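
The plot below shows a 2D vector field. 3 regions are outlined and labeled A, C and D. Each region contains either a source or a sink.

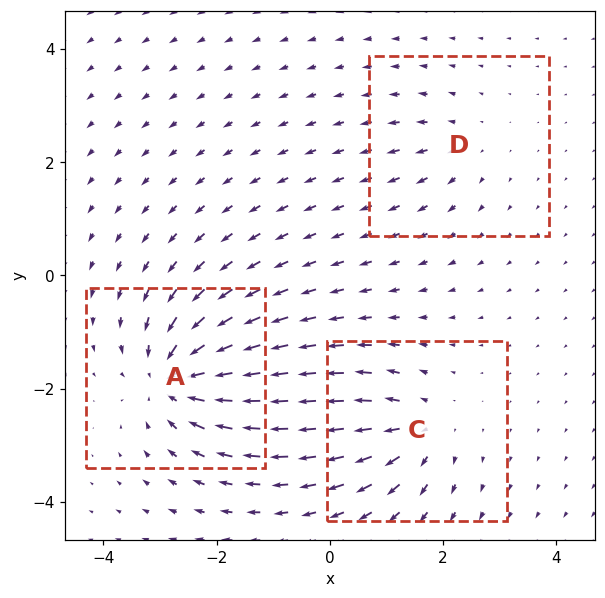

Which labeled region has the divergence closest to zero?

Divergence at each region's feature centre — A: about -6, C: about +4, D: about +2. Region D is closest to zero.

D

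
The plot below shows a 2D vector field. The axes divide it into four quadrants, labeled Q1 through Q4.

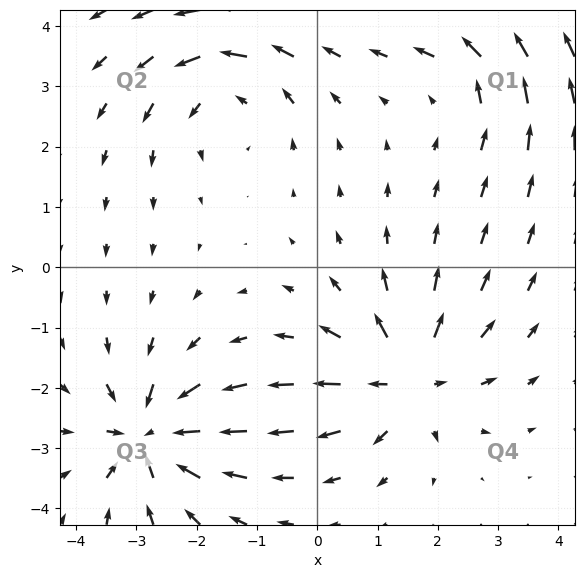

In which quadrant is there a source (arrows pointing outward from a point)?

The source sits at approximately (1.5, -1.8), which lies in quadrant Q4. The divergence there is about +5, positive as expected for a source.

Q4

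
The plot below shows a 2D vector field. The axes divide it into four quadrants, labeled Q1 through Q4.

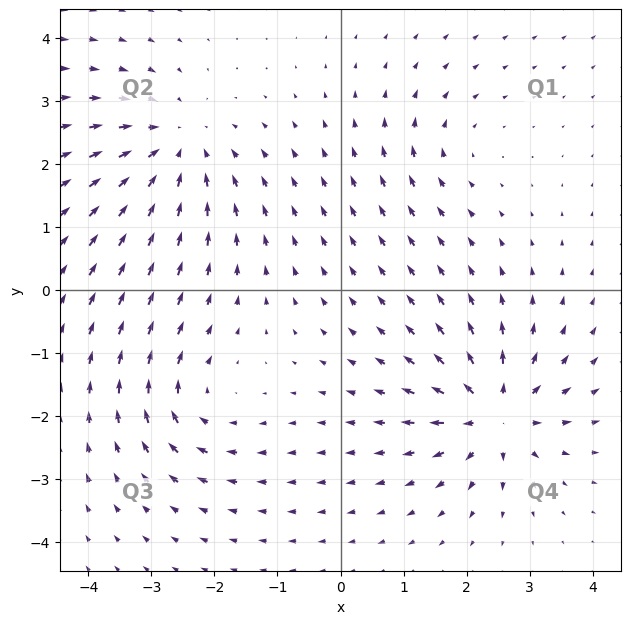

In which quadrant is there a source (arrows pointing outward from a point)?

The source sits at approximately (2.4, -2.0), which lies in quadrant Q4. The divergence there is about +6, positive as expected for a source.

Q4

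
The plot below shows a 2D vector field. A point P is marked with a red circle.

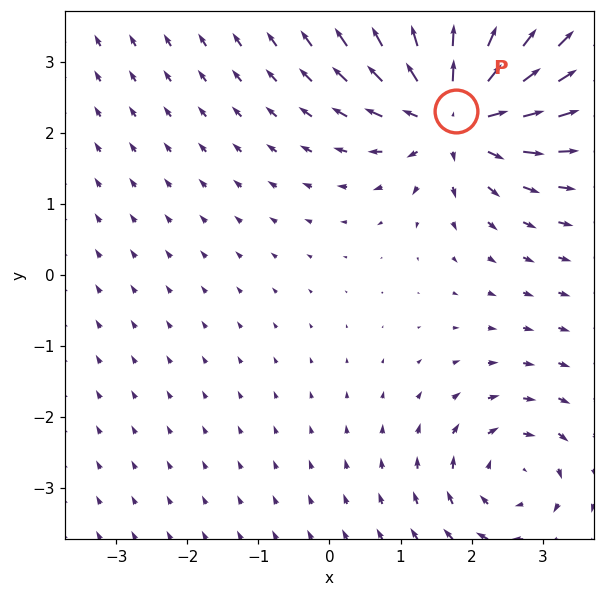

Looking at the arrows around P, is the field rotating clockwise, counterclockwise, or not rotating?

not rotating

Near P at (1.8, 2.3) the arrows show no circulation. The curl there is ≈0.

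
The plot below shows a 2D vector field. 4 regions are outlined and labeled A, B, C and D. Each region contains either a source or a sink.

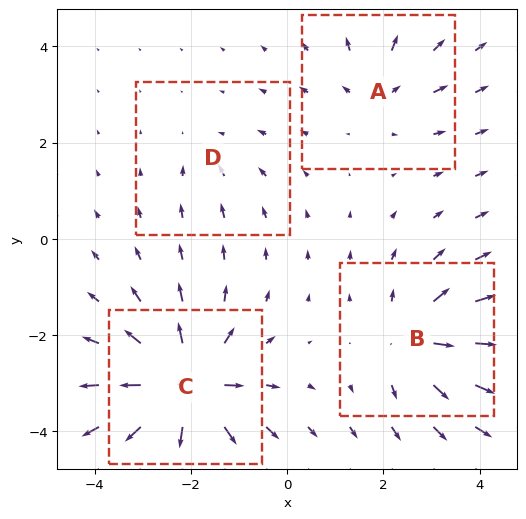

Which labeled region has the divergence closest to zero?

D

Divergence at each region's feature centre — A: about +4, B: about +6, C: about +9, D: about -2. Region D is closest to zero.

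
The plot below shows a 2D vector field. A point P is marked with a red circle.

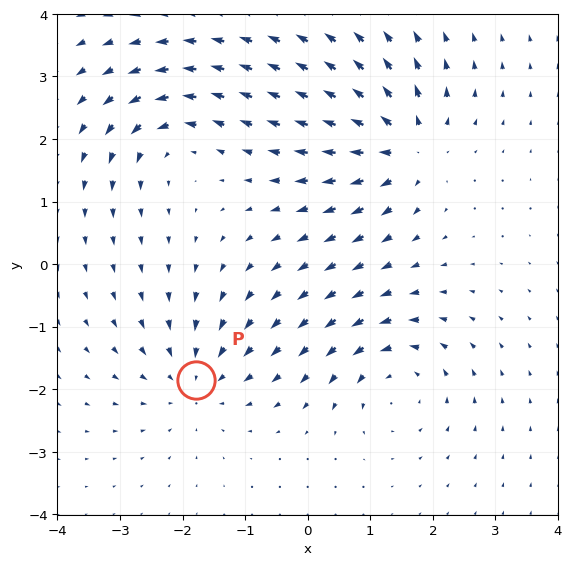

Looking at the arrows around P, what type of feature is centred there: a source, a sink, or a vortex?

sink

At P (-1.8, -1.8) the arrows converge inward. Divergence about -4, curl ≈0 — negative divergence with near-zero curl is a sink.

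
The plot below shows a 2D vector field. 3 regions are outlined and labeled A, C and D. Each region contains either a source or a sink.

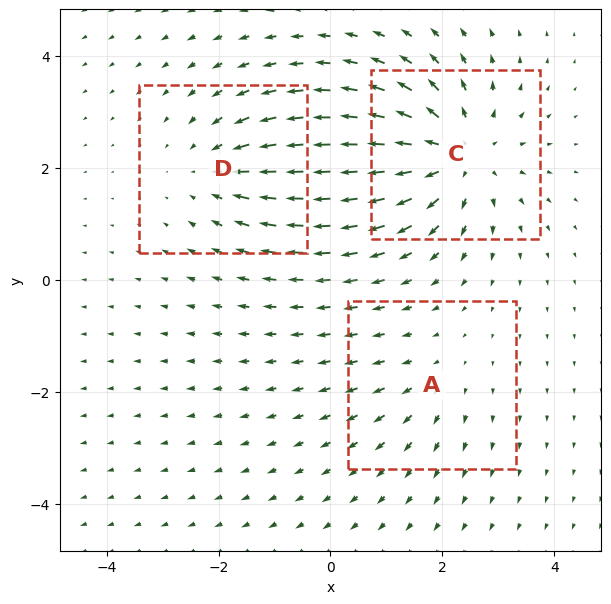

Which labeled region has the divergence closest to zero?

A

Divergence at each region's feature centre — A: about +2, C: about +4, D: about -3. Region A is closest to zero.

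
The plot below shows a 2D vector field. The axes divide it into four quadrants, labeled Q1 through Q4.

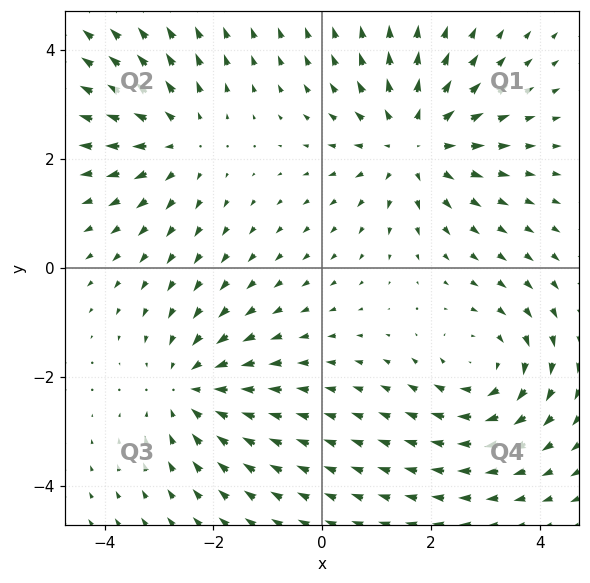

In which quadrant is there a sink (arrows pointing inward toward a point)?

Q3

The sink sits at approximately (-2.4, -2.2), which lies in quadrant Q3. The divergence there is about -3, negative as expected for a sink.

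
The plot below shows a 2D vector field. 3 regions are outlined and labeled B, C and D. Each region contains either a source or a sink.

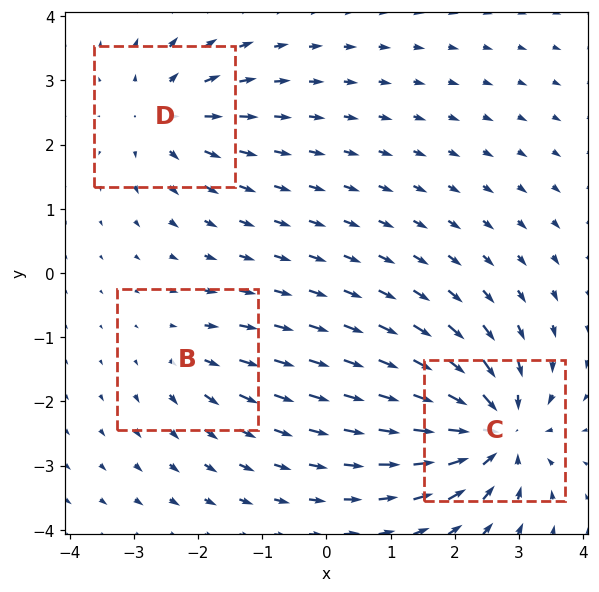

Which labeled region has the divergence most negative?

C

Divergence at each region's feature centre — B: about +2, C: about -6, D: about +4. Region C is most negative.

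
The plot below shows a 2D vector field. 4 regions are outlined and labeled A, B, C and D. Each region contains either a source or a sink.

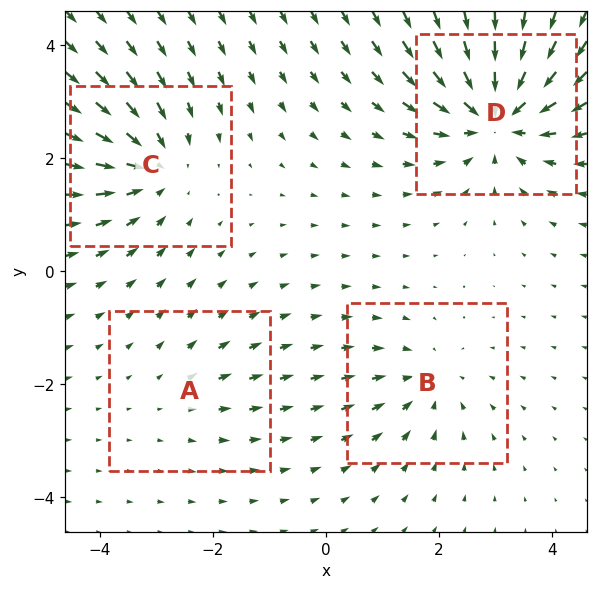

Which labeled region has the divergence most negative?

Divergence at each region's feature centre — A: about +2, B: about -3, C: about -5, D: about -7. Region D is most negative.

D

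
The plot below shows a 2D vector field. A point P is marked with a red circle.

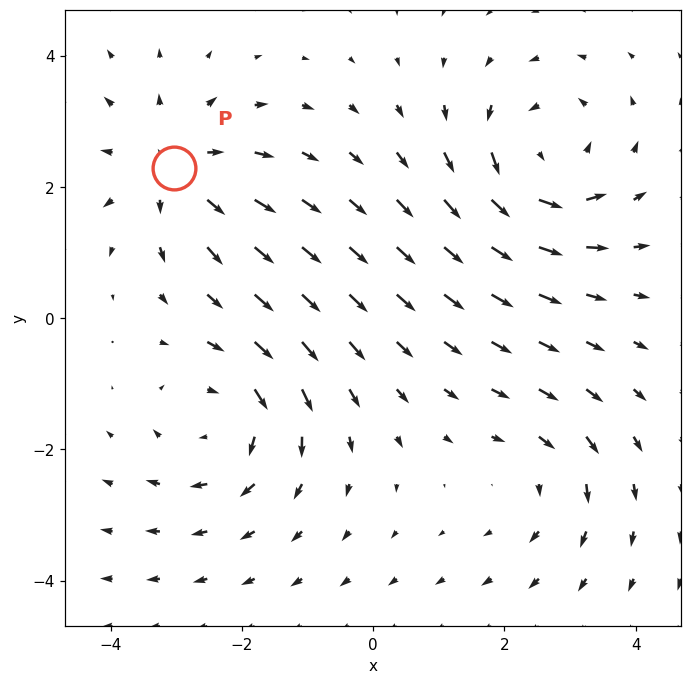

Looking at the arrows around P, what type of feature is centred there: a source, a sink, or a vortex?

At P (-3.0, 2.3) the arrows spread outward. Divergence about +4, curl ≈0 — positive divergence with near-zero curl is a source.

source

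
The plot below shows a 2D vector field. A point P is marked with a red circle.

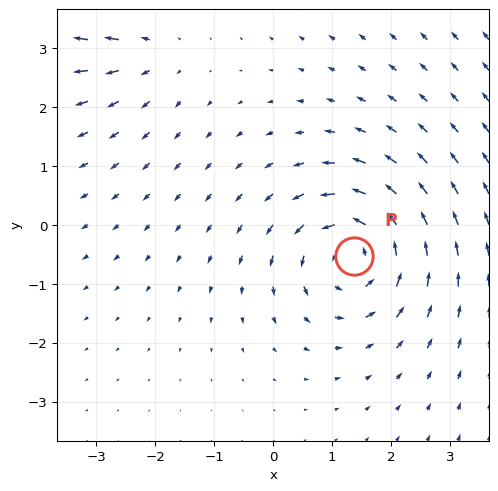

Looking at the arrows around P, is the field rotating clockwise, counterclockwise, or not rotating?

Near P at (1.4, -0.5) the arrows circulate counterclockwise. The curl (z-component) there is about +5; positive curl means counterclockwise rotation.

counterclockwise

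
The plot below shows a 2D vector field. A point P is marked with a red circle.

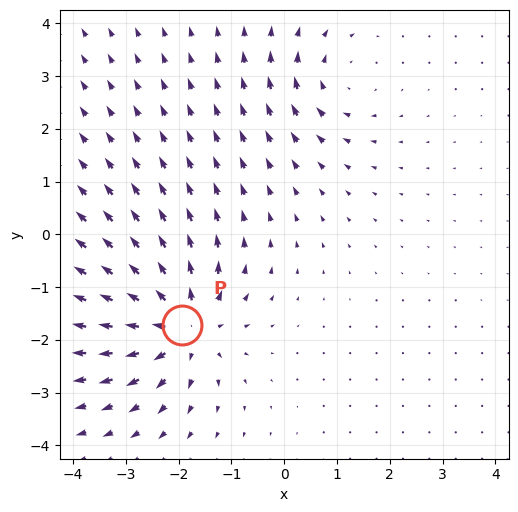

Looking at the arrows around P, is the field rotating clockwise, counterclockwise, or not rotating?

Near P at (-1.9, -1.7) the arrows show no circulation. The curl there is ≈0.

not rotating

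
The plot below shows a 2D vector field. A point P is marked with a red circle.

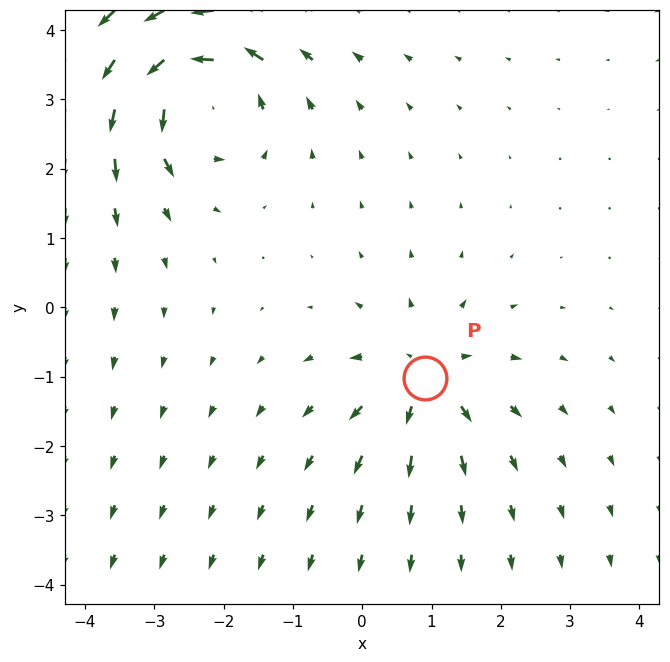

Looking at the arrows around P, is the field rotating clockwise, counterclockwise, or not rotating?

not rotating

Near P at (0.9, -1.0) the arrows show no circulation. The curl there is ≈0.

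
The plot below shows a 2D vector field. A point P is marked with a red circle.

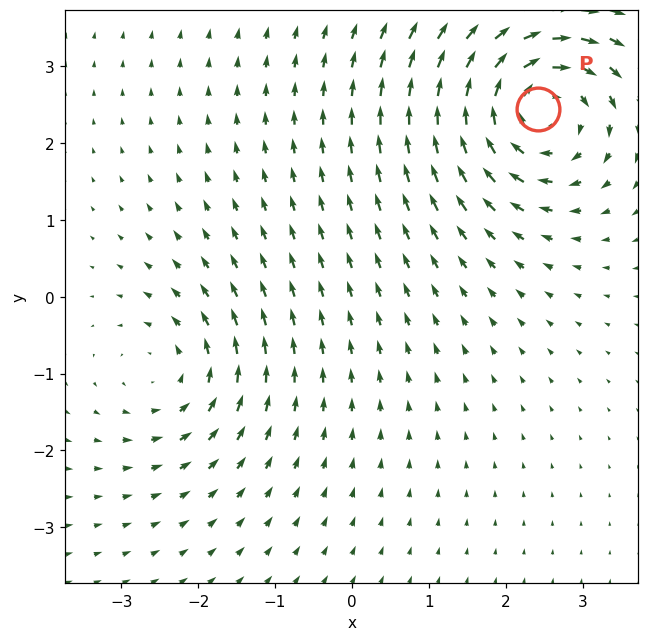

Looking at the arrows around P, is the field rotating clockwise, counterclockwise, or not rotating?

clockwise

Near P at (2.4, 2.4) the arrows circulate clockwise. The curl (z-component) there is about -5; negative curl means clockwise rotation.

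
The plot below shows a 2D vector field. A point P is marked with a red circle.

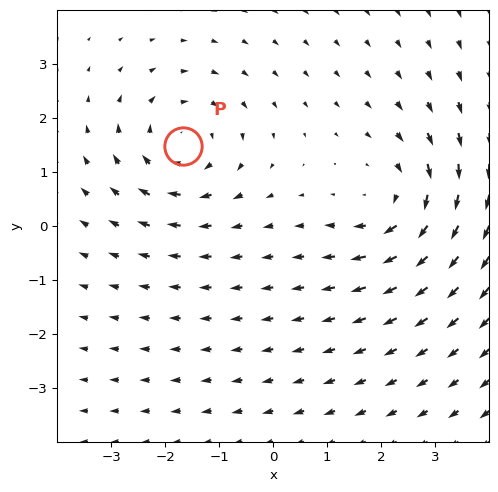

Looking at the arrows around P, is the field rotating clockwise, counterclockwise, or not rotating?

clockwise

Near P at (-1.7, 1.5) the arrows circulate clockwise. The curl (z-component) there is about -5; negative curl means clockwise rotation.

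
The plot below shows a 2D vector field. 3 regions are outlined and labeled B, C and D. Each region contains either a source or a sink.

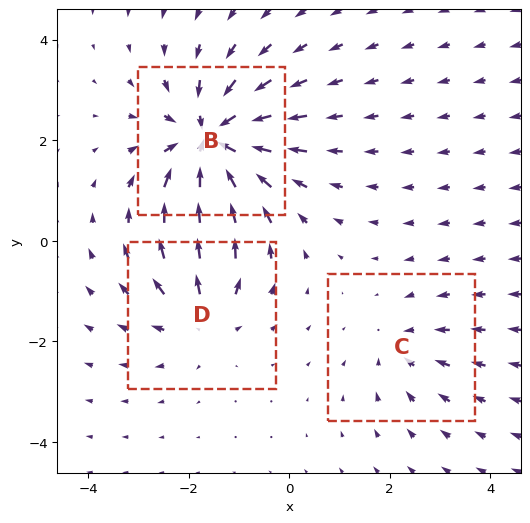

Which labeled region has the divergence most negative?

B

Divergence at each region's feature centre — B: about -6, C: about -2, D: about +3. Region B is most negative.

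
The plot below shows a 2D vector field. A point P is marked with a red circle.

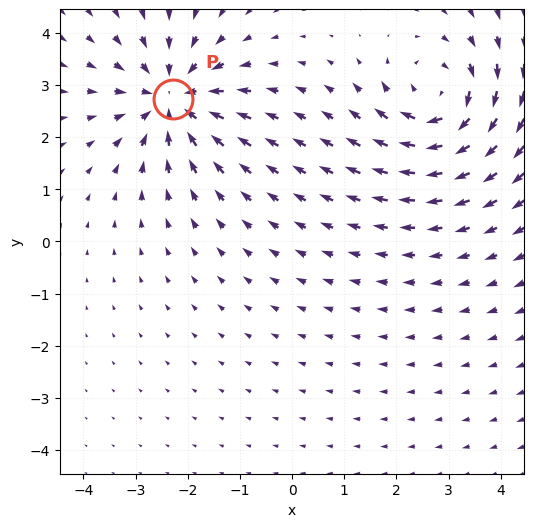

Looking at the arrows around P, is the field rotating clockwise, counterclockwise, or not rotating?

not rotating

Near P at (-2.3, 2.7) the arrows show no circulation. The curl there is ≈0.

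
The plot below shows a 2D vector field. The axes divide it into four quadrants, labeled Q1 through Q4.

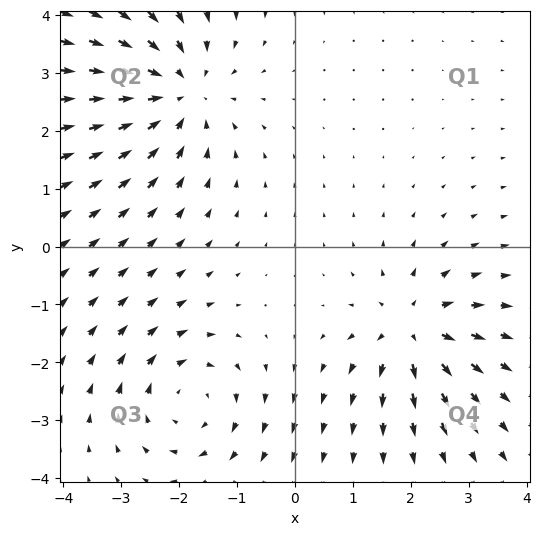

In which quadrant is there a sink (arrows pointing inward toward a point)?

Q2

The sink sits at approximately (-2.0, 2.7), which lies in quadrant Q2. The divergence there is about -4, negative as expected for a sink.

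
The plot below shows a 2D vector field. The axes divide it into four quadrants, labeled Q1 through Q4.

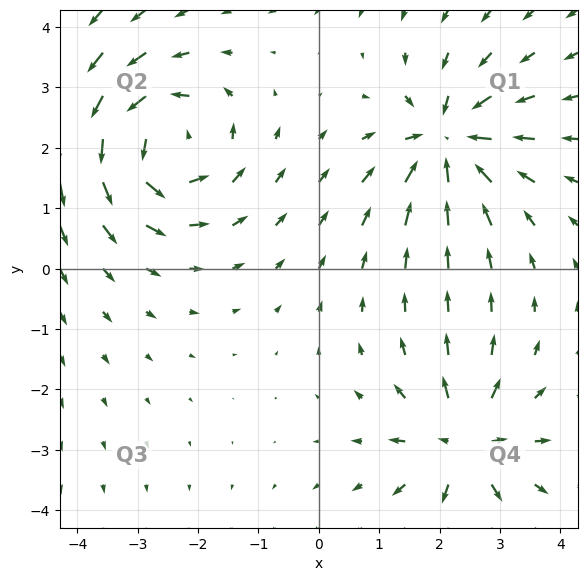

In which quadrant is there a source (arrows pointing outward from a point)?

The source sits at approximately (2.4, -2.9), which lies in quadrant Q4. The divergence there is about +4, positive as expected for a source.

Q4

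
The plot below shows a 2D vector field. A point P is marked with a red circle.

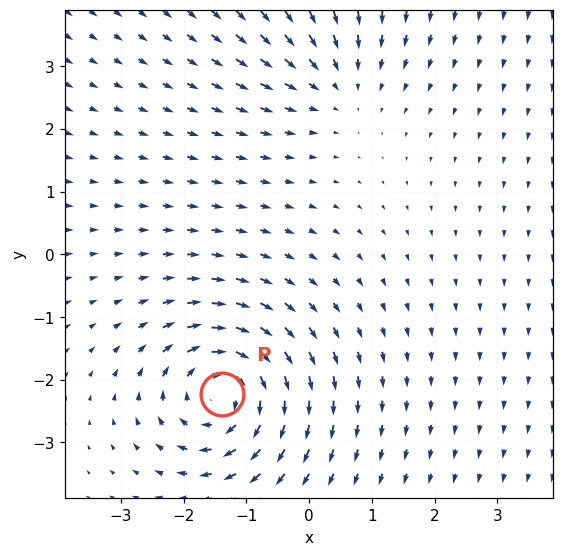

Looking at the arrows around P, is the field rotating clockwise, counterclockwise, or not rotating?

Near P at (-1.4, -2.2) the arrows circulate clockwise. The curl (z-component) there is about -5; negative curl means clockwise rotation.

clockwise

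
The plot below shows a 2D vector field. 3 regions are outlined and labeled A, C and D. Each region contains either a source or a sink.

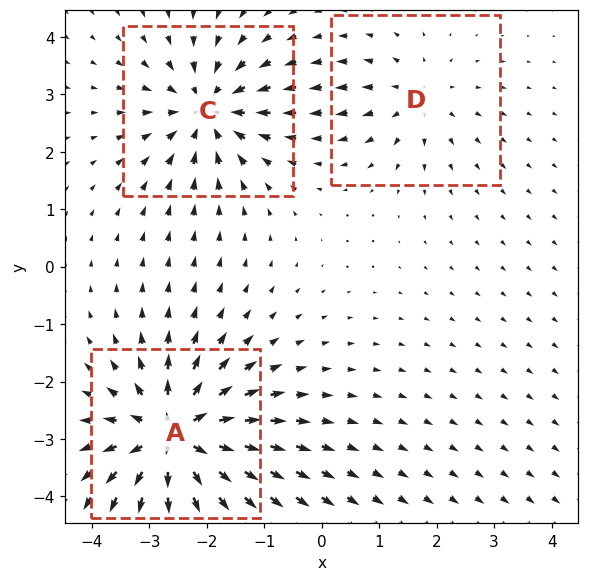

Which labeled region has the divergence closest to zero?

Divergence at each region's feature centre — A: about +6, C: about -4, D: about +2. Region D is closest to zero.

D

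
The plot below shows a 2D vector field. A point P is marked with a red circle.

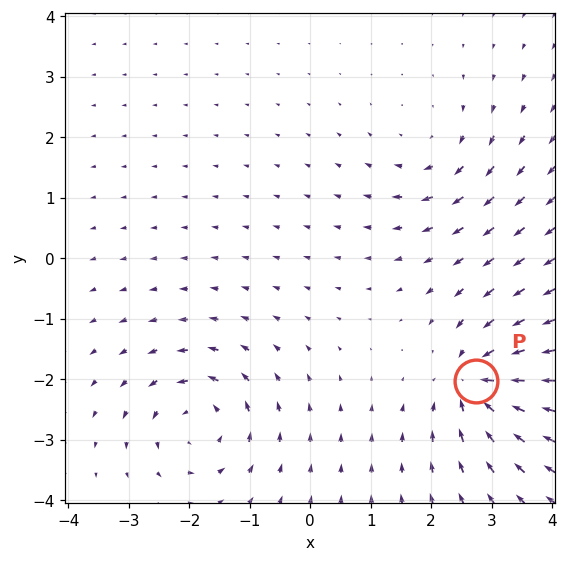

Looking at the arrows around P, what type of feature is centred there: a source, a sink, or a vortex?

At P (2.7, -2.0) the arrows converge inward. Divergence about -7, curl ≈0 — negative divergence with near-zero curl is a sink.

sink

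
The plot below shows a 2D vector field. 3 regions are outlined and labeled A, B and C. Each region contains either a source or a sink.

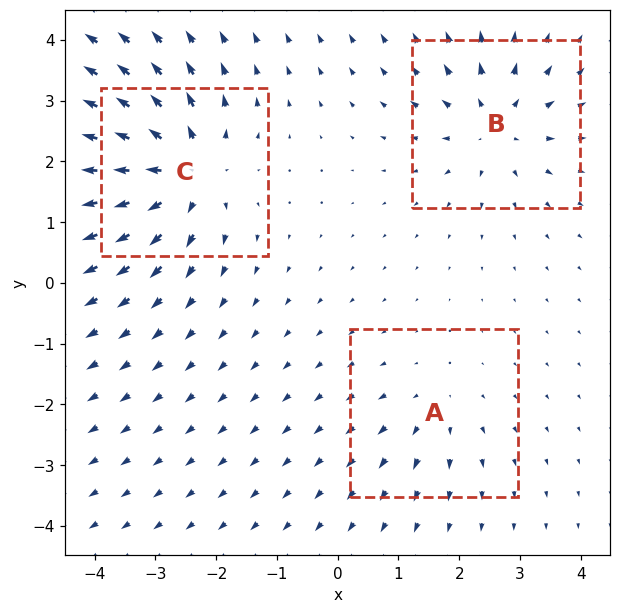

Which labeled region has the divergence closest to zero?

A

Divergence at each region's feature centre — A: about +2, B: about +4, C: about +5. Region A is closest to zero.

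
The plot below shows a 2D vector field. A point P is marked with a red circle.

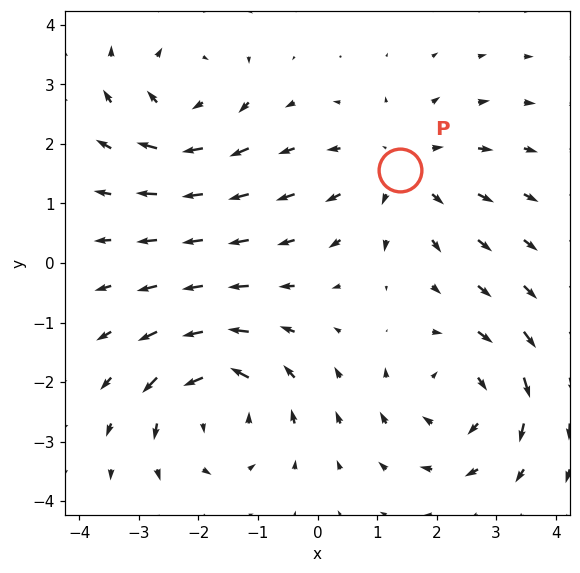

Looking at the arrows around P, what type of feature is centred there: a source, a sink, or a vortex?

At P (1.4, 1.6) the arrows spread outward. Divergence about +4, curl ≈0 — positive divergence with near-zero curl is a source.

source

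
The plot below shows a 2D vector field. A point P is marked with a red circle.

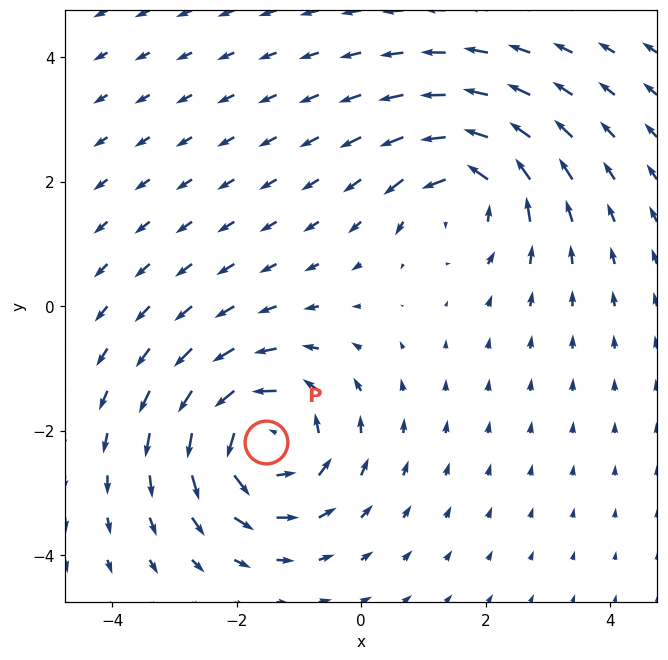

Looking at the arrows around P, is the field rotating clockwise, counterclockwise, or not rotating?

Near P at (-1.5, -2.2) the arrows circulate counterclockwise. The curl (z-component) there is about +5; positive curl means counterclockwise rotation.

counterclockwise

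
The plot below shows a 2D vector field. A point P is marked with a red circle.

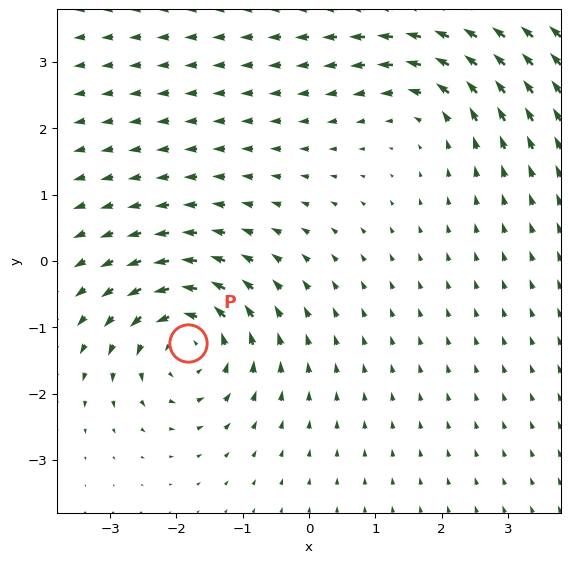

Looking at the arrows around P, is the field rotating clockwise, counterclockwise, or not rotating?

Near P at (-1.8, -1.2) the arrows circulate counterclockwise. The curl (z-component) there is about +5; positive curl means counterclockwise rotation.

counterclockwise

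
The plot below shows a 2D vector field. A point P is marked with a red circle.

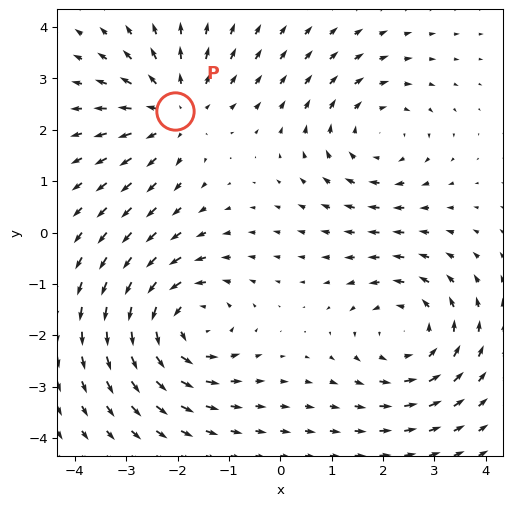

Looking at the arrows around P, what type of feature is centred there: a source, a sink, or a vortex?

At P (-2.0, 2.4) the arrows spread outward. Divergence about +3, curl ≈0 — positive divergence with near-zero curl is a source.

source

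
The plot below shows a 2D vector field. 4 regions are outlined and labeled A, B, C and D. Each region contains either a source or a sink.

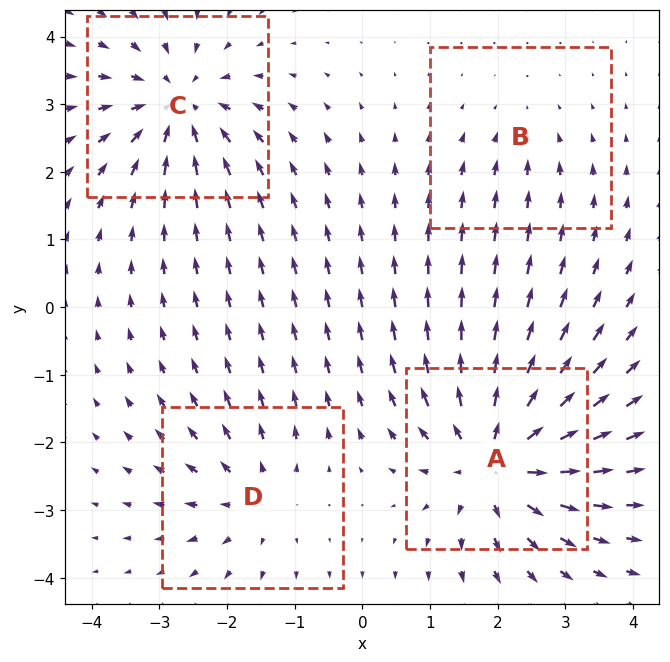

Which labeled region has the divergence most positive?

A

Divergence at each region's feature centre — A: about +7, B: about -2, C: about -6, D: about +4. Region A is most positive.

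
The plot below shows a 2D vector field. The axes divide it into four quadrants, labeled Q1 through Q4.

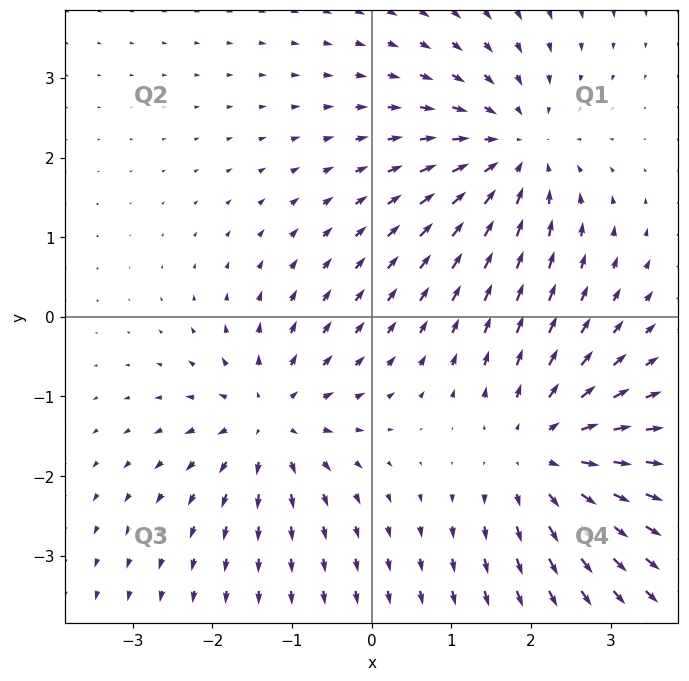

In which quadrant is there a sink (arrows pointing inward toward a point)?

Q1

The sink sits at approximately (1.8, 2.1), which lies in quadrant Q1. The divergence there is about -5, negative as expected for a sink.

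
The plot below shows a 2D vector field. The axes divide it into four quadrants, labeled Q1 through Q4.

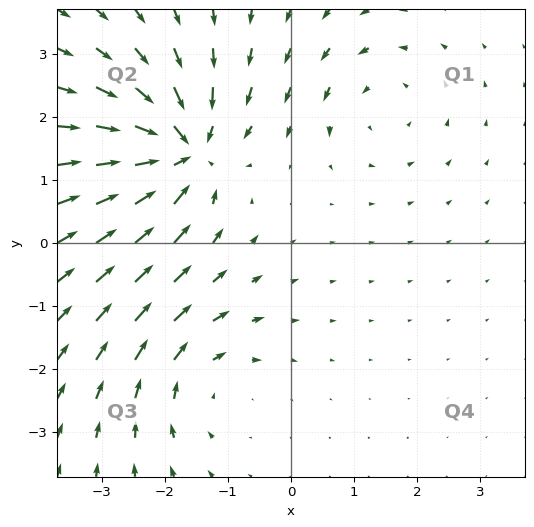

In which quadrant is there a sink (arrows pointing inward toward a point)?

Q2

The sink sits at approximately (-1.7, 1.5), which lies in quadrant Q2. The divergence there is about -6, negative as expected for a sink.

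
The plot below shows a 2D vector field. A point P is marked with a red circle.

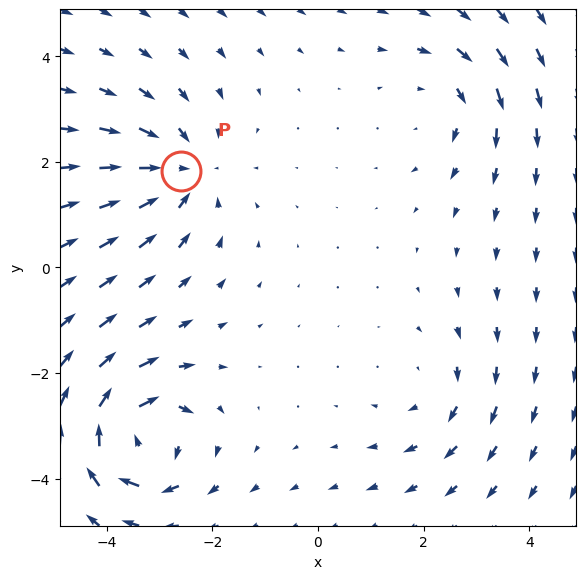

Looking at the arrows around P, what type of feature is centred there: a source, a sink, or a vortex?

At P (-2.6, 1.8) the arrows converge inward. Divergence about -4, curl ≈0 — negative divergence with near-zero curl is a sink.

sink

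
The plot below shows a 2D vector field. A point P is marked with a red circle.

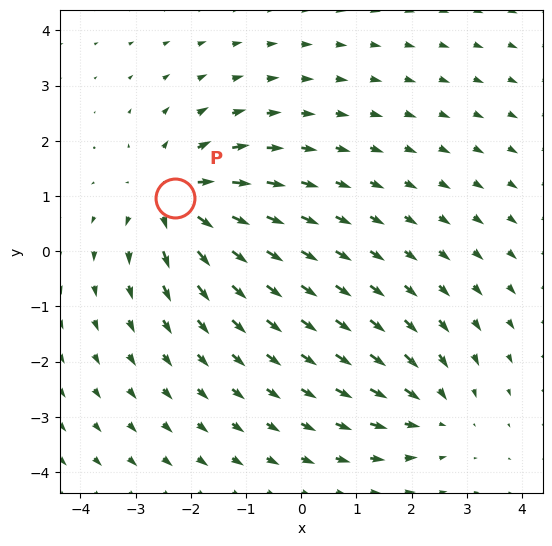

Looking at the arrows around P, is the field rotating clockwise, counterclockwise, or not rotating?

not rotating

Near P at (-2.3, 1.0) the arrows show no circulation. The curl there is ≈0.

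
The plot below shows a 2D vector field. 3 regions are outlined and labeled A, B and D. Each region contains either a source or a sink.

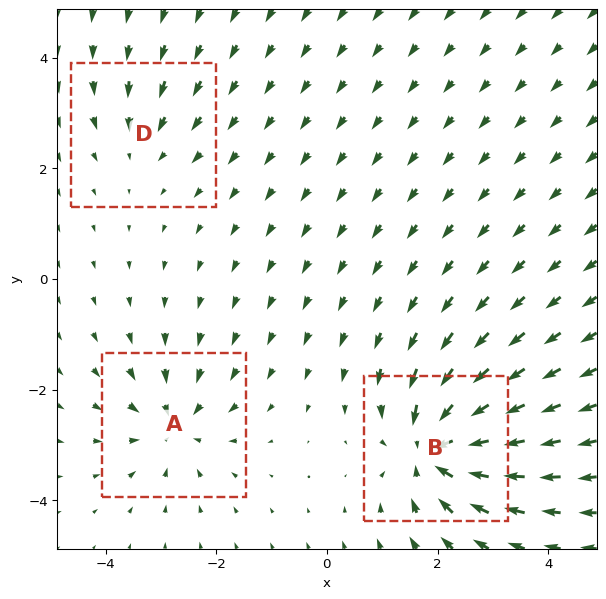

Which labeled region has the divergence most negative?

B

Divergence at each region's feature centre — A: about -4, B: about -6, D: about -2. Region B is most negative.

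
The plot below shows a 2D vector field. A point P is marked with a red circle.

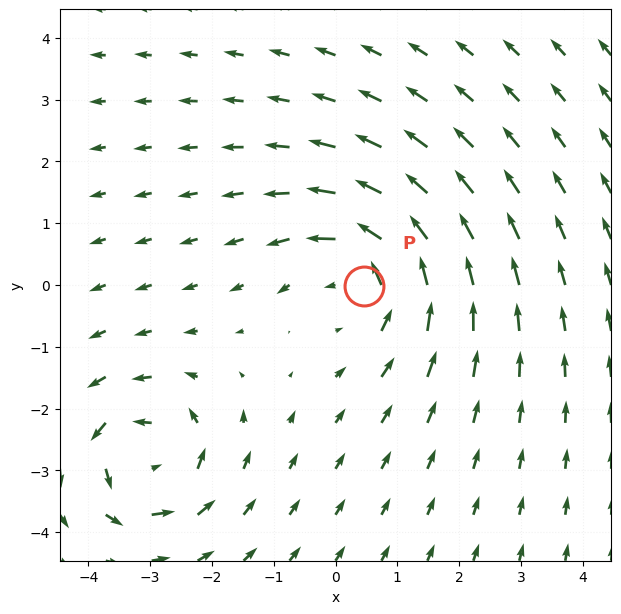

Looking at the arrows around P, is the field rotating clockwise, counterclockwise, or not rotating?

Near P at (0.5, -0.0) the arrows circulate counterclockwise. The curl (z-component) there is about +3; positive curl means counterclockwise rotation.

counterclockwise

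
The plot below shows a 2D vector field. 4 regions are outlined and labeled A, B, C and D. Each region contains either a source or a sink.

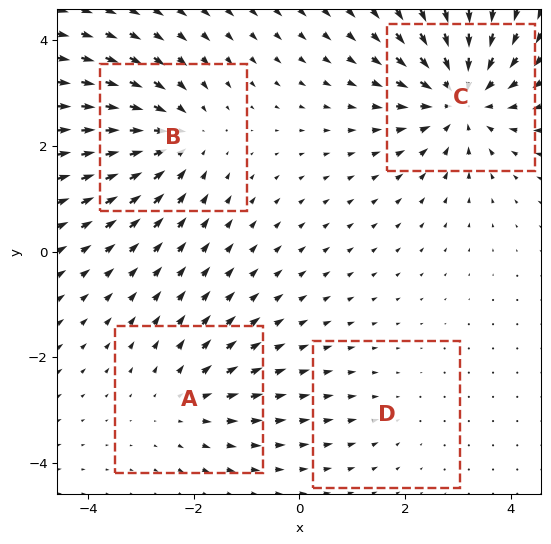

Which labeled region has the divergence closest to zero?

Divergence at each region's feature centre — A: about +3, B: about -5, C: about -6, D: about -2. Region D is closest to zero.

D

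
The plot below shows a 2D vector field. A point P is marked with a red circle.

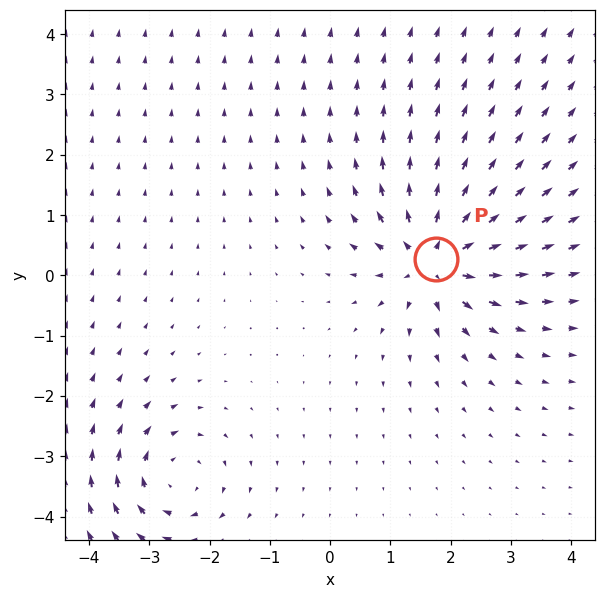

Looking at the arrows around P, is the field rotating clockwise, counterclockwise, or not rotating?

not rotating

Near P at (1.7, 0.3) the arrows show no circulation. The curl there is ≈0.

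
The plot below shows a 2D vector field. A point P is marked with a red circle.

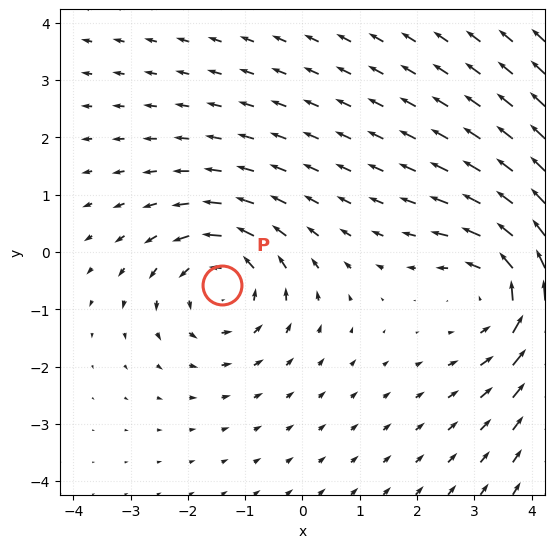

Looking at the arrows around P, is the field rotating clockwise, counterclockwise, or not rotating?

counterclockwise

Near P at (-1.4, -0.6) the arrows circulate counterclockwise. The curl (z-component) there is about +3; positive curl means counterclockwise rotation.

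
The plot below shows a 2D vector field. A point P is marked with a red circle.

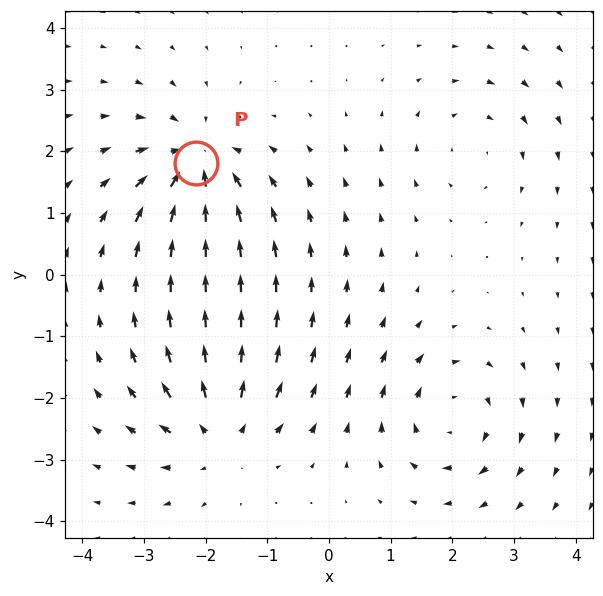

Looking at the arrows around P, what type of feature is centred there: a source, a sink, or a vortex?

sink

At P (-2.2, 1.8) the arrows converge inward. Divergence about -6, curl ≈0 — negative divergence with near-zero curl is a sink.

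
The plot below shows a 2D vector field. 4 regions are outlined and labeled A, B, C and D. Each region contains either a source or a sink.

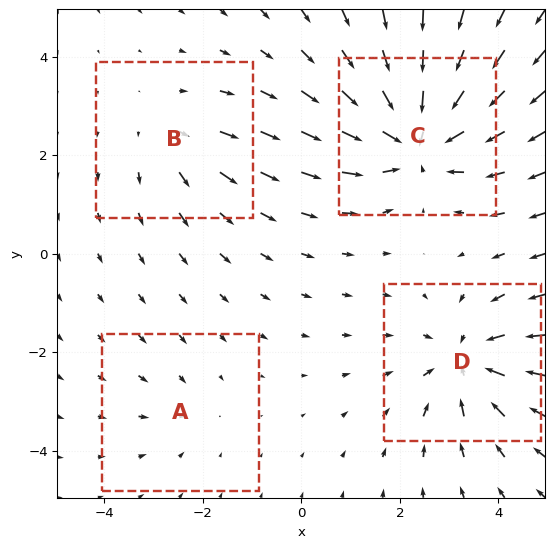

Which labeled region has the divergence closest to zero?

Divergence at each region's feature centre — A: about -2, B: about +3, C: about -6, D: about -5. Region A is closest to zero.

A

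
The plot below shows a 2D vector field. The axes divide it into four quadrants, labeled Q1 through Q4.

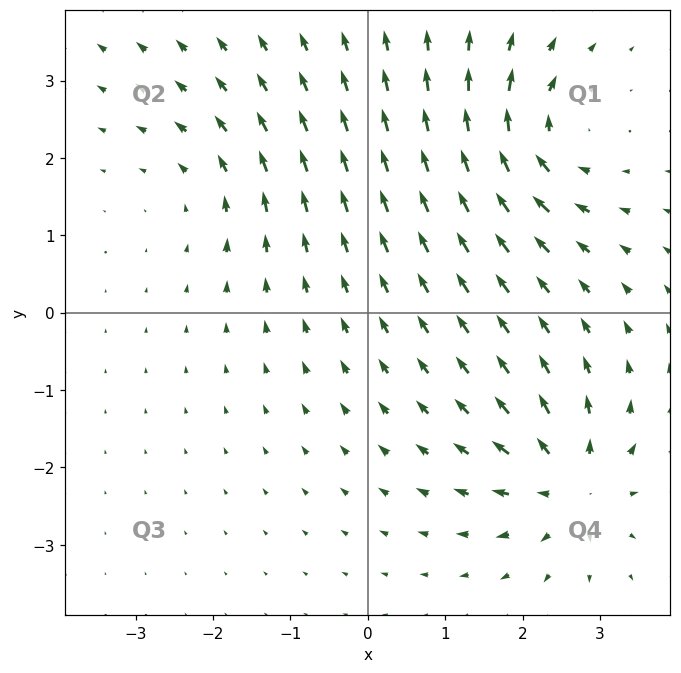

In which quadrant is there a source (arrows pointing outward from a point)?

The source sits at approximately (2.6, -2.2), which lies in quadrant Q4. The divergence there is about +6, positive as expected for a source.

Q4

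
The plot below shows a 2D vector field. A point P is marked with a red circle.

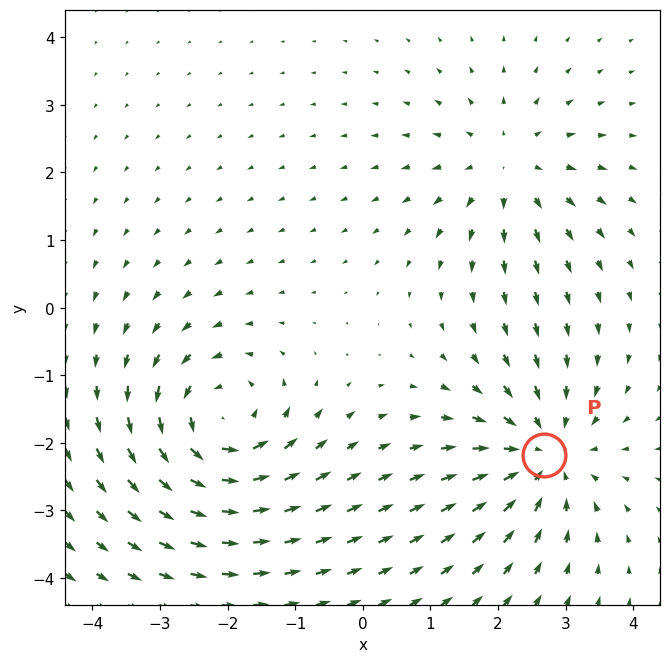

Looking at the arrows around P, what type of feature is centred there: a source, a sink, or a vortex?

At P (2.7, -2.2) the arrows converge inward. Divergence about -4, curl ≈0 — negative divergence with near-zero curl is a sink.

sink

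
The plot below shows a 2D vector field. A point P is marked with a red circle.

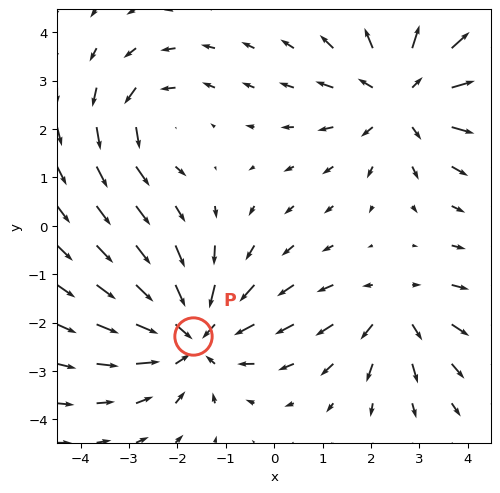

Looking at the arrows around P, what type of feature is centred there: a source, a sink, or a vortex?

sink

At P (-1.7, -2.3) the arrows converge inward. Divergence about -4, curl ≈0 — negative divergence with near-zero curl is a sink.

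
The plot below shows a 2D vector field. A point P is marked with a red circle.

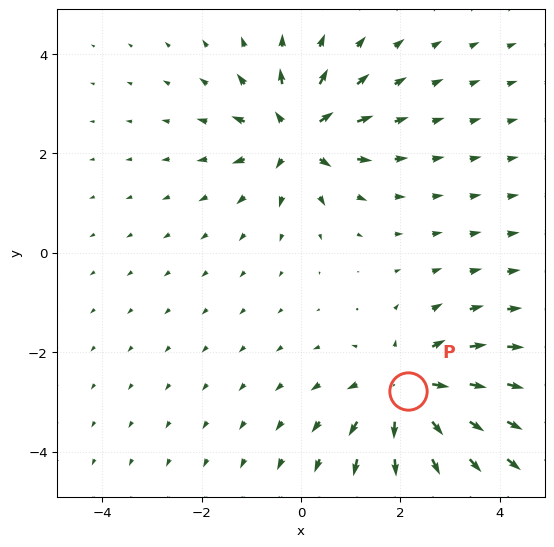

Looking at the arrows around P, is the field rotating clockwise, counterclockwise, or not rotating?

Near P at (2.2, -2.8) the arrows show no circulation. The curl there is ≈0.

not rotating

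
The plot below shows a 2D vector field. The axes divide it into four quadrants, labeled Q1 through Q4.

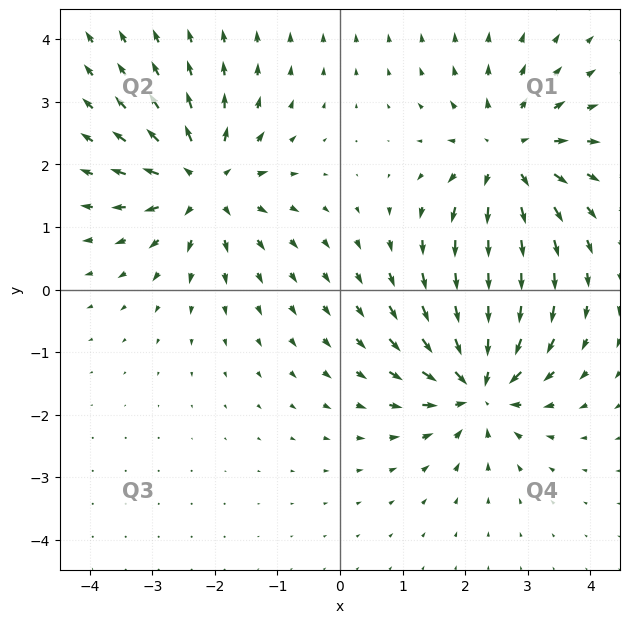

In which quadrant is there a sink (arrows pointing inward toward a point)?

Q4

The sink sits at approximately (2.2, -1.5), which lies in quadrant Q4. The divergence there is about -6, negative as expected for a sink.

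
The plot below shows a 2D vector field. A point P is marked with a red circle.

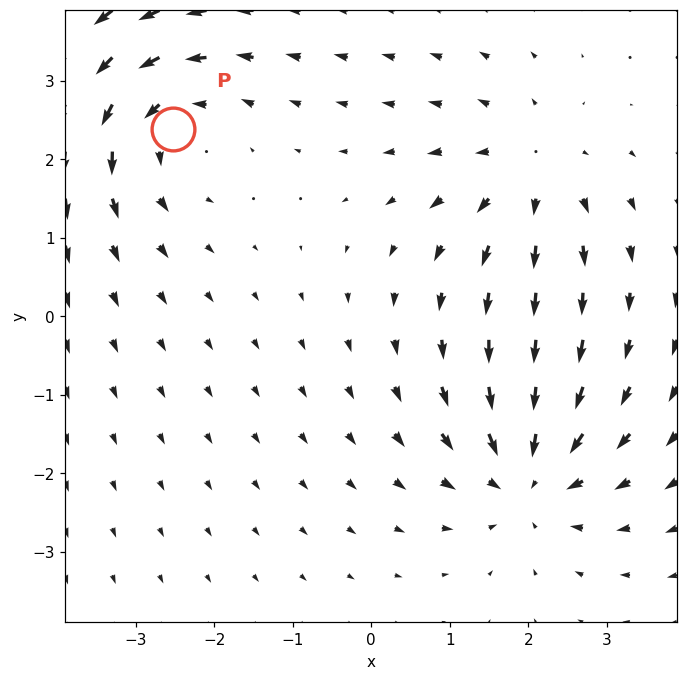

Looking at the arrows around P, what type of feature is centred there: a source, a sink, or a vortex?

vortex

At P (-2.5, 2.4) the arrows circulate counterclockwise. Divergence ≈0, curl about +3 — near-zero divergence with nonzero curl is a vortex.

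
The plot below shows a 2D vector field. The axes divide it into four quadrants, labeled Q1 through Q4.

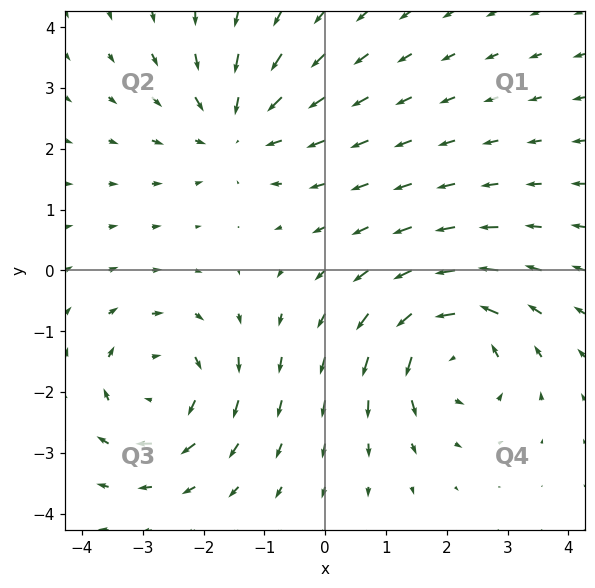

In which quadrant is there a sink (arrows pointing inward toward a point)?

The sink sits at approximately (-1.4, 2.3), which lies in quadrant Q2. The divergence there is about -3, negative as expected for a sink.

Q2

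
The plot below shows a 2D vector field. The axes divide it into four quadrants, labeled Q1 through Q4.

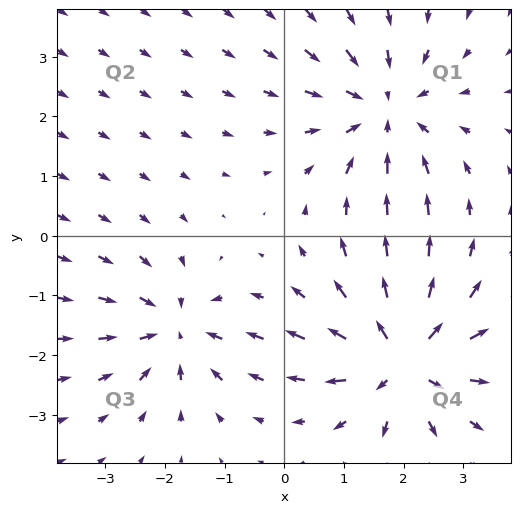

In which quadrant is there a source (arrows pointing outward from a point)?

The source sits at approximately (2.0, -2.1), which lies in quadrant Q4. The divergence there is about +6, positive as expected for a source.

Q4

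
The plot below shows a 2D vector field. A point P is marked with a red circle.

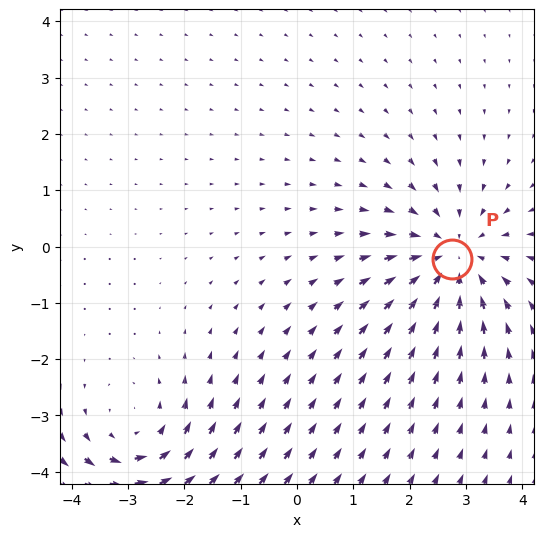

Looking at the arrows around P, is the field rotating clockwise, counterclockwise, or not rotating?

Near P at (2.8, -0.2) the arrows show no circulation. The curl there is ≈0.

not rotating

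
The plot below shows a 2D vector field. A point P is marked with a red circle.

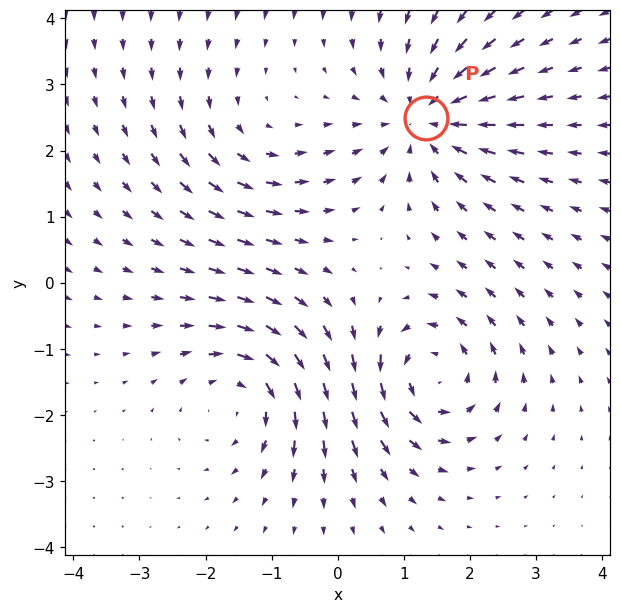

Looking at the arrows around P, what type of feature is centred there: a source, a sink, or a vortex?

sink

At P (1.3, 2.5) the arrows converge inward. Divergence about -5, curl ≈0 — negative divergence with near-zero curl is a sink.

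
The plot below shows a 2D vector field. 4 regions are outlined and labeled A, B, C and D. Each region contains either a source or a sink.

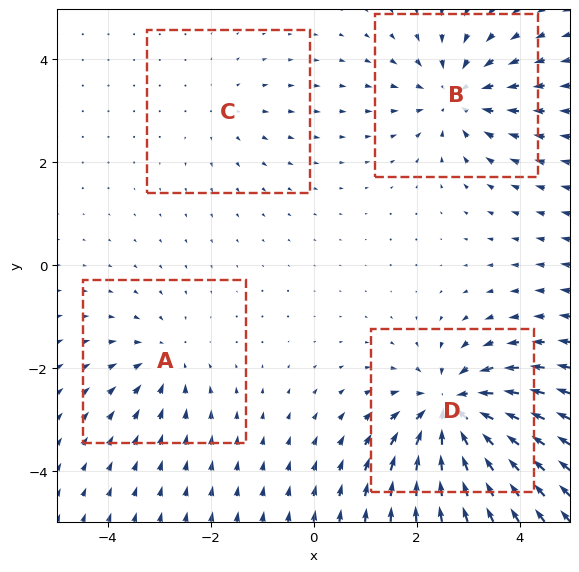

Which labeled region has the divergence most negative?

D

Divergence at each region's feature centre — A: about -4, B: about -5, C: about +2, D: about -8. Region D is most negative.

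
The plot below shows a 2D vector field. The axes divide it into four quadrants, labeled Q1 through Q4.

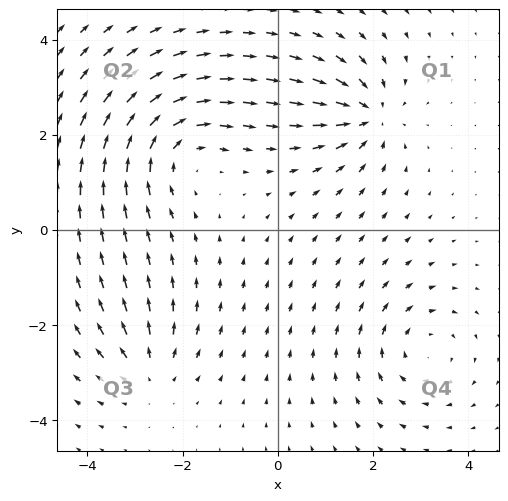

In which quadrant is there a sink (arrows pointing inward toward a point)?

The sink sits at approximately (1.9, 2.4), which lies in quadrant Q1. The divergence there is about -5, negative as expected for a sink.

Q1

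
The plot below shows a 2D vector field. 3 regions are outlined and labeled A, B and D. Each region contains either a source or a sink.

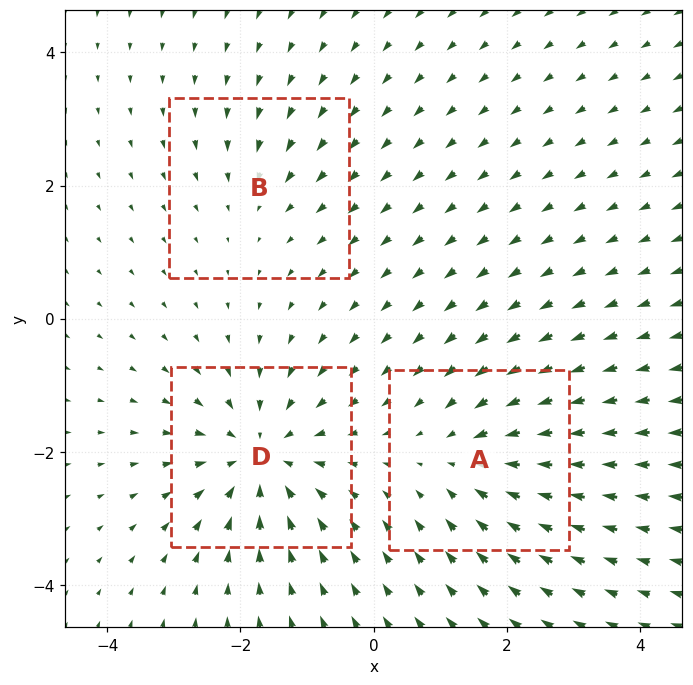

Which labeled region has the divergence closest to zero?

B

Divergence at each region's feature centre — A: about -3, B: about -2, D: about -4. Region B is closest to zero.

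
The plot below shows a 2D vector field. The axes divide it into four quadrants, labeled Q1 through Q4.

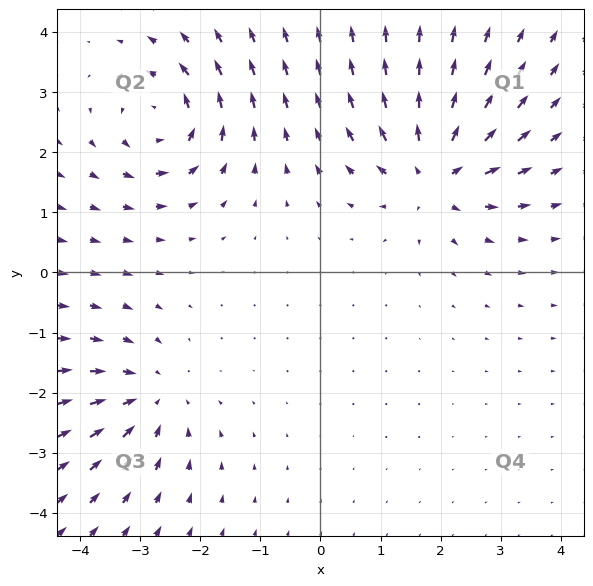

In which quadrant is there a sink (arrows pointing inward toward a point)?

Q3

The sink sits at approximately (-2.8, -2.1), which lies in quadrant Q3. The divergence there is about -3, negative as expected for a sink.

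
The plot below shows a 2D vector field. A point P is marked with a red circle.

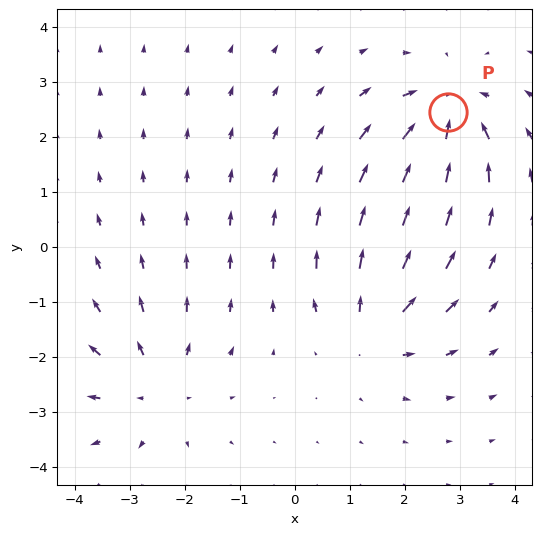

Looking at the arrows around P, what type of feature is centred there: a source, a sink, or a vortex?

sink

At P (2.8, 2.4) the arrows converge inward. Divergence about -5, curl ≈0 — negative divergence with near-zero curl is a sink.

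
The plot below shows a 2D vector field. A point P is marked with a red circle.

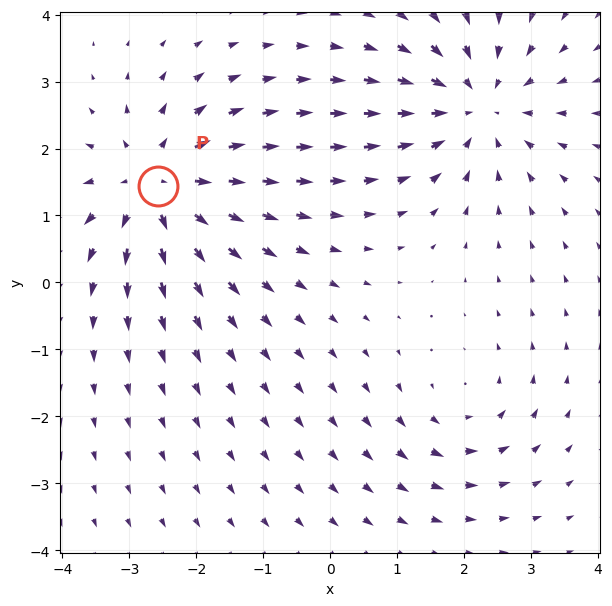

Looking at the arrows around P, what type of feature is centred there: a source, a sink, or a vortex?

At P (-2.6, 1.4) the arrows spread outward. Divergence about +5, curl ≈0 — positive divergence with near-zero curl is a source.

source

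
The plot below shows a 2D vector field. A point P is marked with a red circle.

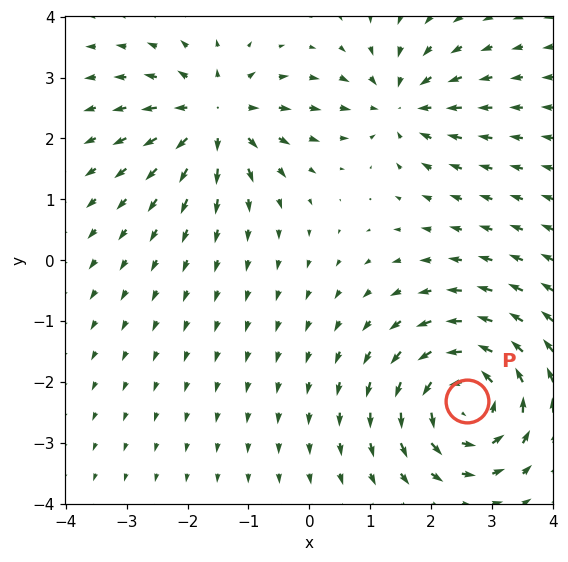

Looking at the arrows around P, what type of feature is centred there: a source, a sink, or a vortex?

At P (2.6, -2.3) the arrows circulate counterclockwise. Divergence ≈0, curl about +5 — near-zero divergence with nonzero curl is a vortex.

vortex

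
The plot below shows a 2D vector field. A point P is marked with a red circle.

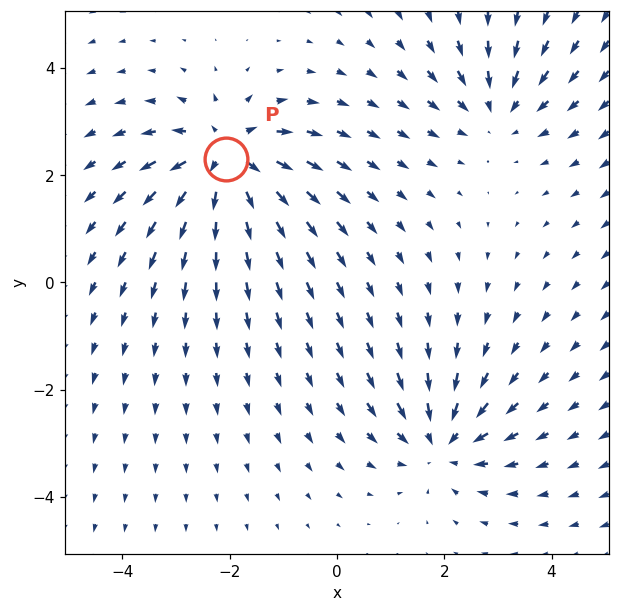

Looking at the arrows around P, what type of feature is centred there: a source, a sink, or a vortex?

At P (-2.1, 2.3) the arrows spread outward. Divergence about +6, curl ≈0 — positive divergence with near-zero curl is a source.

source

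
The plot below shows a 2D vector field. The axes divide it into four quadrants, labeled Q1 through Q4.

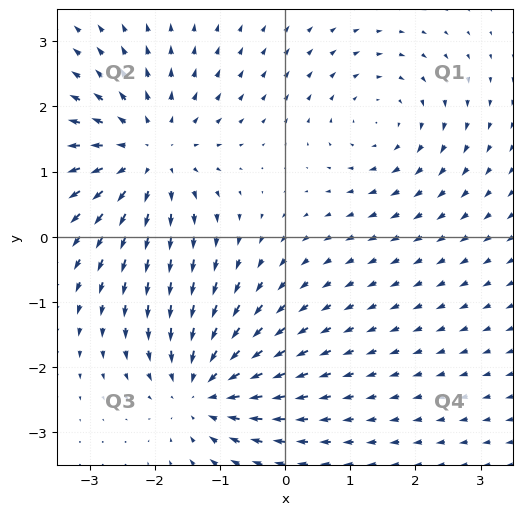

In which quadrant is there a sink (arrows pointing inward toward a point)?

Q3

The sink sits at approximately (-1.3, -2.3), which lies in quadrant Q3. The divergence there is about -5, negative as expected for a sink.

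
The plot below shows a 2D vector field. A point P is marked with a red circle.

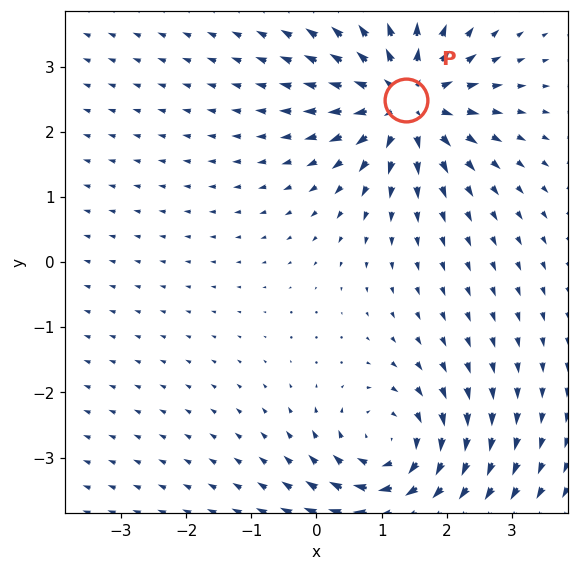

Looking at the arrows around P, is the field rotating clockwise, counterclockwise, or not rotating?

Near P at (1.4, 2.5) the arrows show no circulation. The curl there is ≈0.

not rotating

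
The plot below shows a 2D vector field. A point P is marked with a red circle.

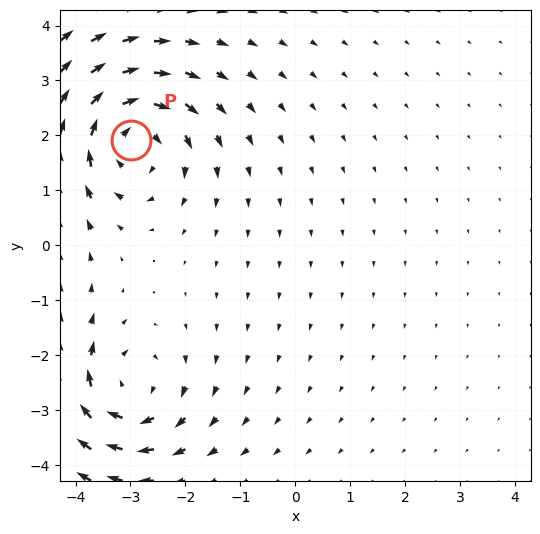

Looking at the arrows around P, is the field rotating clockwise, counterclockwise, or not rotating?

clockwise

Near P at (-3.0, 1.9) the arrows circulate clockwise. The curl (z-component) there is about -4; negative curl means clockwise rotation.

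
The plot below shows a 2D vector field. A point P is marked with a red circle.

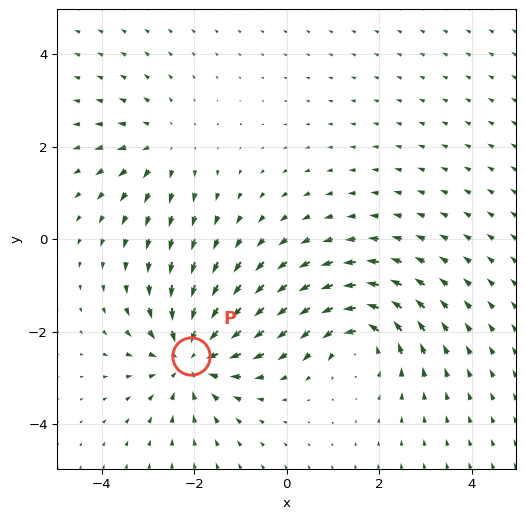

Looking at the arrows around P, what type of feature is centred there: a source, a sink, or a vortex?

sink

At P (-2.1, -2.5) the arrows converge inward. Divergence about -5, curl ≈0 — negative divergence with near-zero curl is a sink.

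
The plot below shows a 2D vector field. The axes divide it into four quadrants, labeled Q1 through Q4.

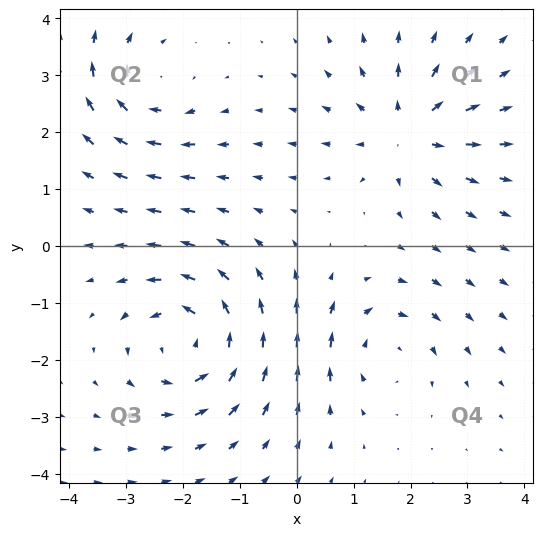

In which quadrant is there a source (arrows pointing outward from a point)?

Q1

The source sits at approximately (1.9, 2.0), which lies in quadrant Q1. The divergence there is about +4, positive as expected for a source.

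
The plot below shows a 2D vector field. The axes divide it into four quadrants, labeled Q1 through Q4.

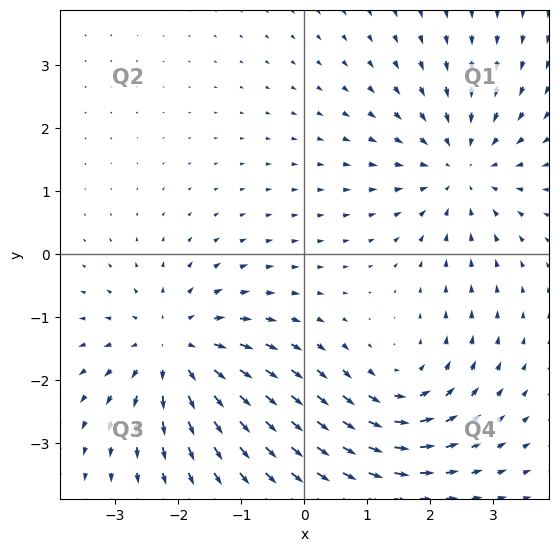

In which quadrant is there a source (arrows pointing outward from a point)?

Q3

The source sits at approximately (-2.1, -1.5), which lies in quadrant Q3. The divergence there is about +5, positive as expected for a source.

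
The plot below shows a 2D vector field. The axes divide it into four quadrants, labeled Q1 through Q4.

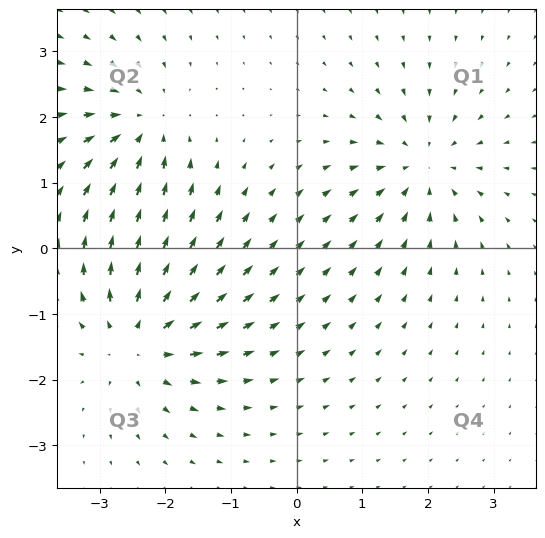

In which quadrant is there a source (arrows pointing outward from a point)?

The source sits at approximately (-2.4, -1.4), which lies in quadrant Q3. The divergence there is about +6, positive as expected for a source.

Q3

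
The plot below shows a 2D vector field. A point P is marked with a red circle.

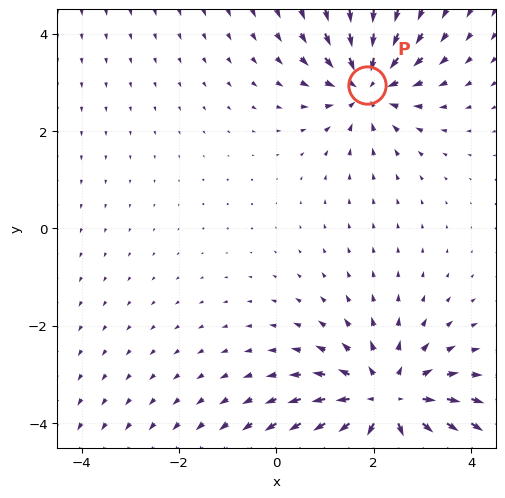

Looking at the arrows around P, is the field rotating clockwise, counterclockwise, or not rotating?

not rotating

Near P at (1.9, 2.9) the arrows show no circulation. The curl there is ≈0.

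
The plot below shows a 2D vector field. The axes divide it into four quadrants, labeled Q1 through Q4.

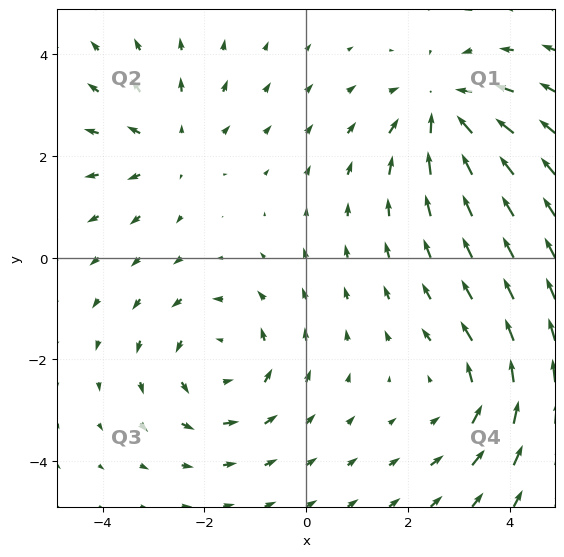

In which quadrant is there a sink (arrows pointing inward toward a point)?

The sink sits at approximately (2.7, 2.9), which lies in quadrant Q1. The divergence there is about -4, negative as expected for a sink.

Q1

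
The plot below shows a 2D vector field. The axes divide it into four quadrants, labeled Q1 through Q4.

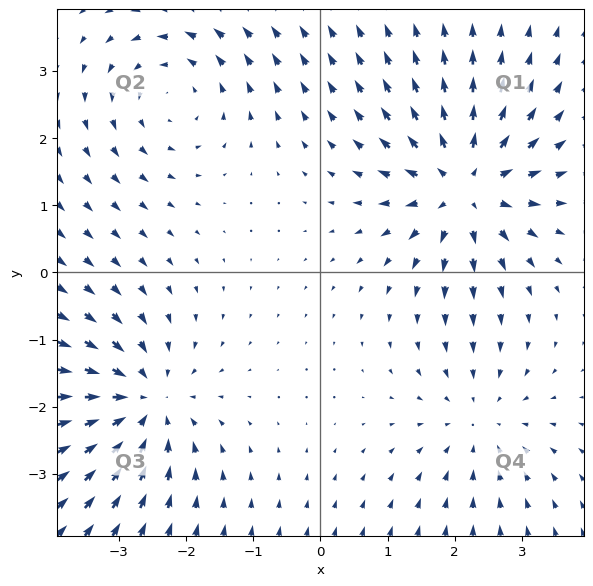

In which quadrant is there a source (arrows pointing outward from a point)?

The source sits at approximately (2.1, 1.3), which lies in quadrant Q1. The divergence there is about +6, positive as expected for a source.

Q1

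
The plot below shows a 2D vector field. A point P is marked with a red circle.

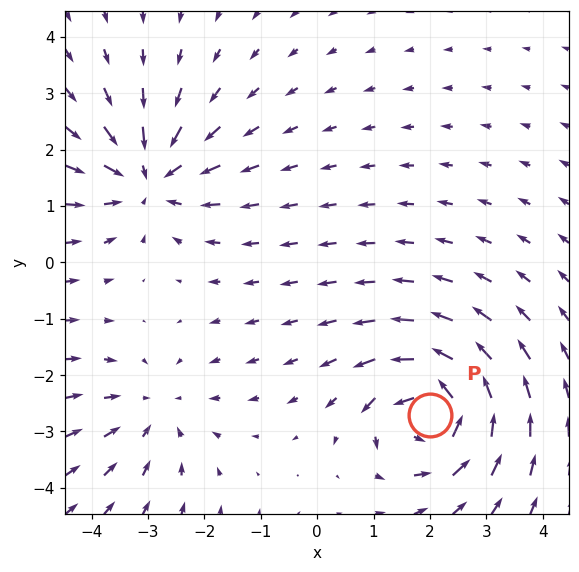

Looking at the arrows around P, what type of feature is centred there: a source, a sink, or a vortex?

vortex

At P (2.0, -2.7) the arrows circulate counterclockwise. Divergence ≈0, curl about +7 — near-zero divergence with nonzero curl is a vortex.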